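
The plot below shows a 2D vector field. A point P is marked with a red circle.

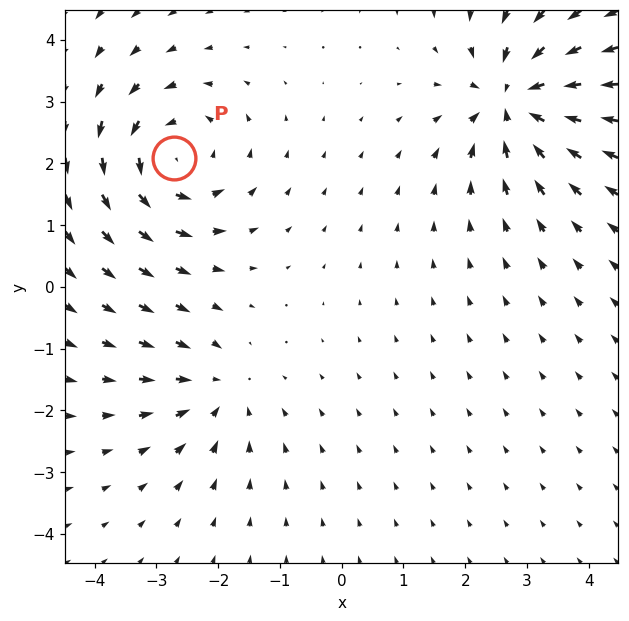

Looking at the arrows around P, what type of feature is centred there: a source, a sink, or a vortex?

vortex

At P (-2.7, 2.1) the arrows circulate counterclockwise. Divergence ≈0, curl about +4 — near-zero divergence with nonzero curl is a vortex.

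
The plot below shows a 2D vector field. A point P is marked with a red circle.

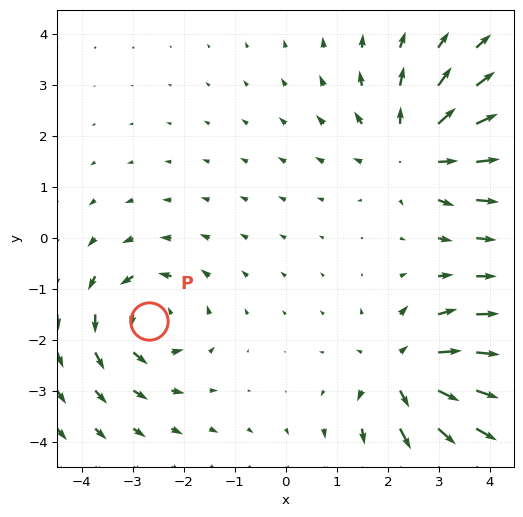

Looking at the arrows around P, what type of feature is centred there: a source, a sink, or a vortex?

At P (-2.7, -1.6) the arrows circulate counterclockwise. Divergence ≈0, curl about +3 — near-zero divergence with nonzero curl is a vortex.

vortex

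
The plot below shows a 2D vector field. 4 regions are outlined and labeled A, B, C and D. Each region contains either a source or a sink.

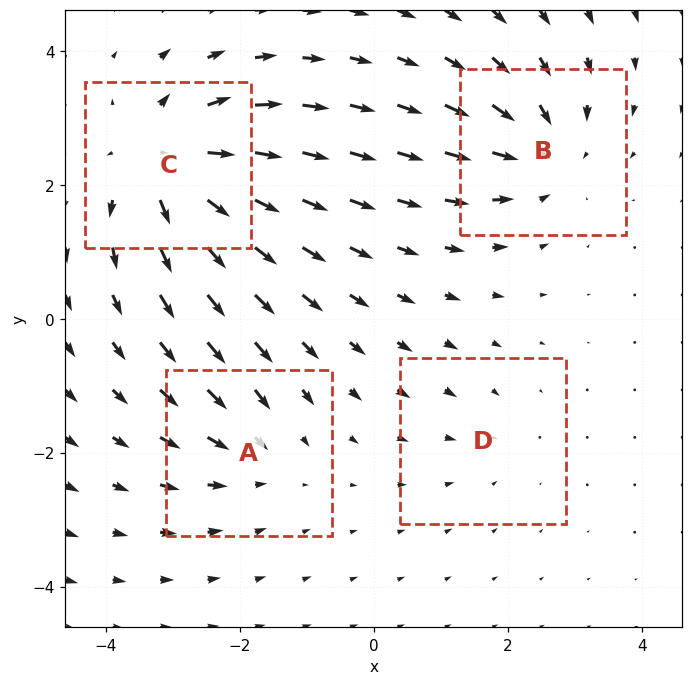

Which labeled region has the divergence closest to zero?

D

Divergence at each region's feature centre — A: about -3, B: about -5, C: about +7, D: about -2. Region D is closest to zero.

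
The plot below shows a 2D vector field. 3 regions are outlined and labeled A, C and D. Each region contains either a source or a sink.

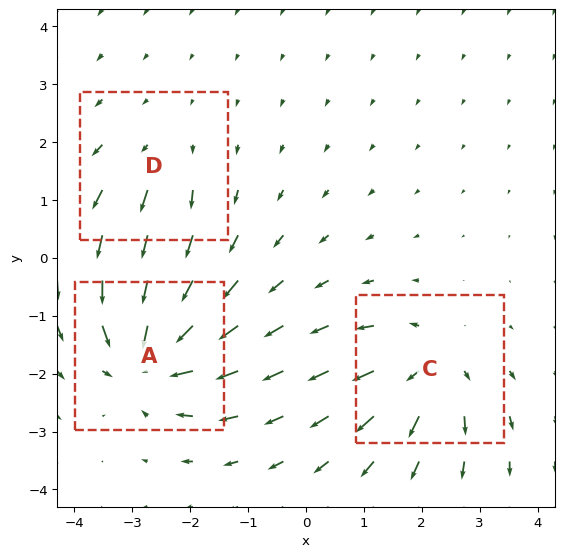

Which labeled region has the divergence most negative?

A

Divergence at each region's feature centre — A: about -6, C: about +4, D: about +2. Region A is most negative.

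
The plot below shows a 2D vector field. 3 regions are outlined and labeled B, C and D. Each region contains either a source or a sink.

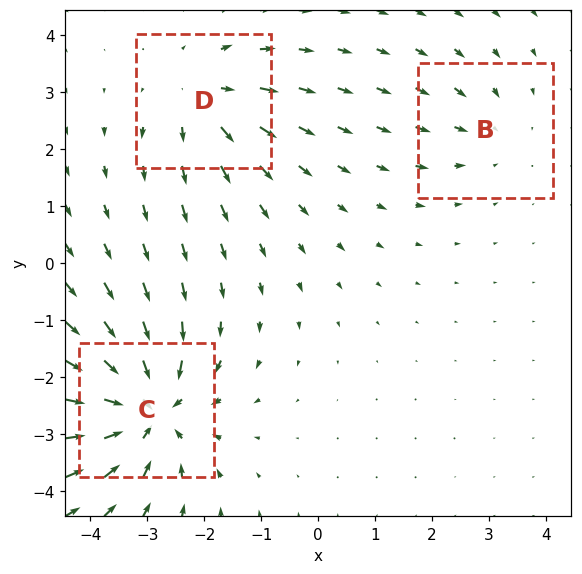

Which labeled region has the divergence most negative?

Divergence at each region's feature centre — B: about -2, C: about -5, D: about +3. Region C is most negative.

C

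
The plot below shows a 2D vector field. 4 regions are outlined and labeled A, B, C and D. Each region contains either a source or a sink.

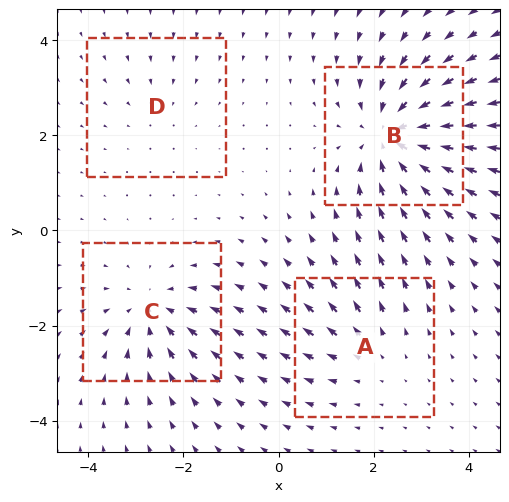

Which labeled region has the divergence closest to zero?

Divergence at each region's feature centre — A: about +3, B: about -7, C: about -4, D: about -2. Region D is closest to zero.

D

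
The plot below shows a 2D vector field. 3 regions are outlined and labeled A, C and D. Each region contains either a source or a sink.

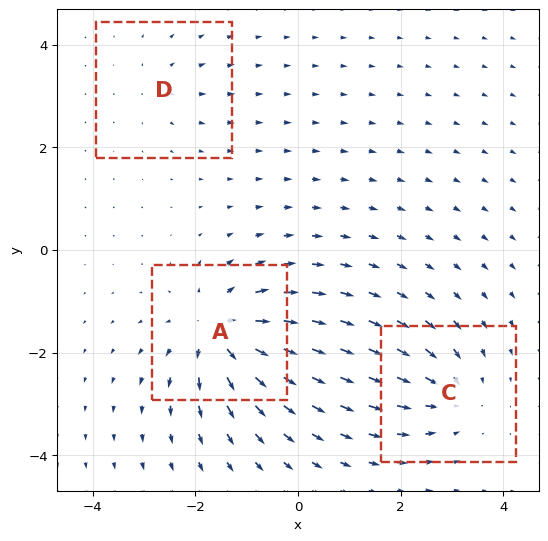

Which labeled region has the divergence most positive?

A

Divergence at each region's feature centre — A: about +6, C: about -4, D: about +2. Region A is most positive.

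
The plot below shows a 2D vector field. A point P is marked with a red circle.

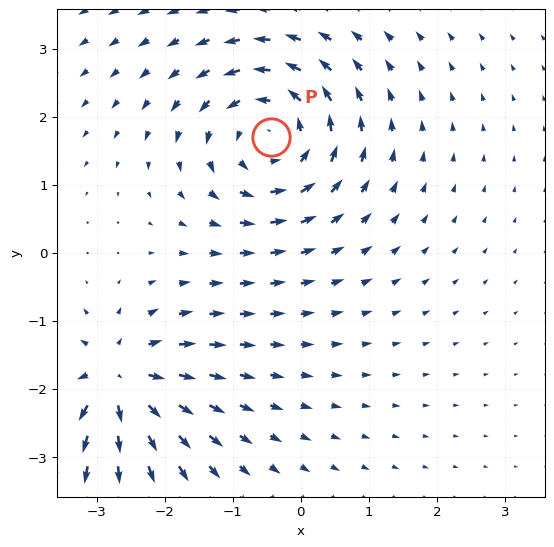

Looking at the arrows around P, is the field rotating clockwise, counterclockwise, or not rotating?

Near P at (-0.4, 1.7) the arrows circulate counterclockwise. The curl (z-component) there is about +3; positive curl means counterclockwise rotation.

counterclockwise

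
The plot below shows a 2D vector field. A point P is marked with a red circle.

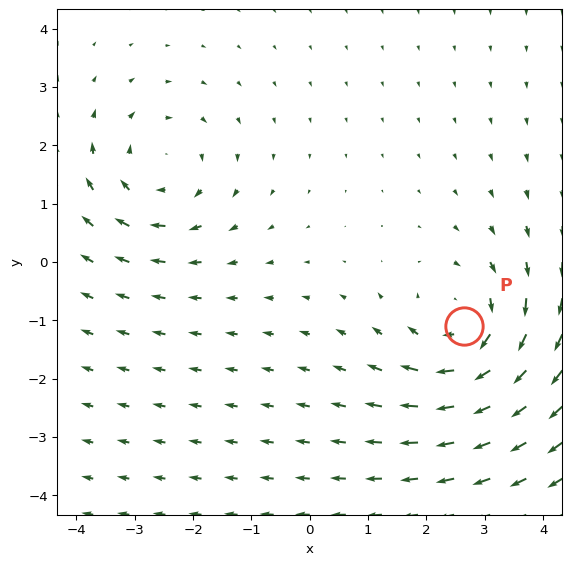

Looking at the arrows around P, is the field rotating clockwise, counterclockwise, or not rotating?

Near P at (2.6, -1.1) the arrows circulate clockwise. The curl (z-component) there is about -3; negative curl means clockwise rotation.

clockwise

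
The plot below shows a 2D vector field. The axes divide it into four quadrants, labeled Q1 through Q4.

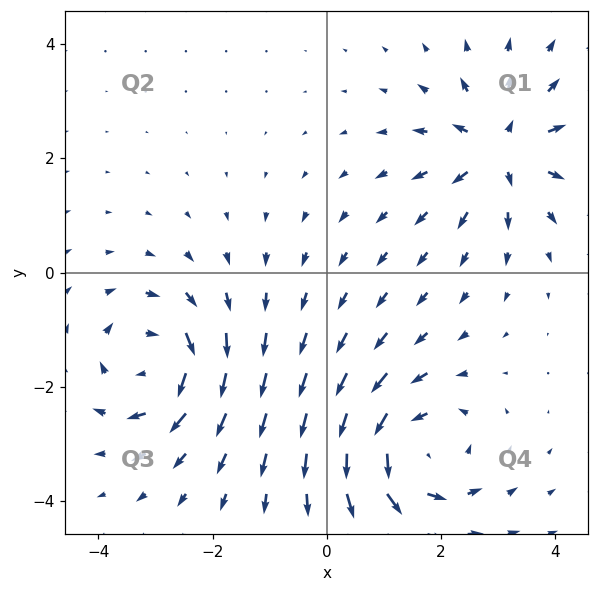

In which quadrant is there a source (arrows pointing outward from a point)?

Q1

The source sits at approximately (3.0, 2.1), which lies in quadrant Q1. The divergence there is about +5, positive as expected for a source.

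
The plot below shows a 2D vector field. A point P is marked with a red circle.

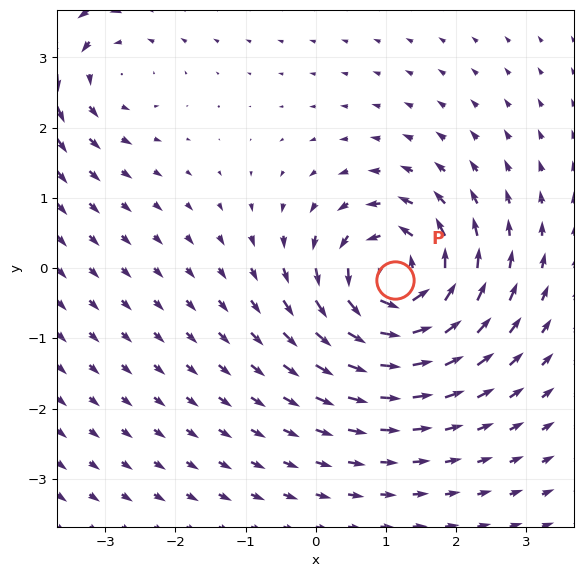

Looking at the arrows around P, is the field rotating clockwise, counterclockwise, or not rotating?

Near P at (1.1, -0.2) the arrows circulate counterclockwise. The curl (z-component) there is about +7; positive curl means counterclockwise rotation.

counterclockwise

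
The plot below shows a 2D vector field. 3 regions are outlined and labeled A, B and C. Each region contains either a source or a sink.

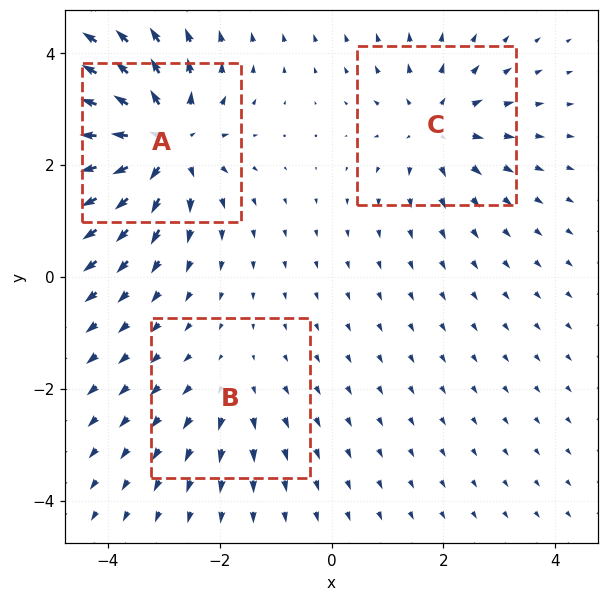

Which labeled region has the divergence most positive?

A

Divergence at each region's feature centre — A: about +6, B: about +2, C: about +3. Region A is most positive.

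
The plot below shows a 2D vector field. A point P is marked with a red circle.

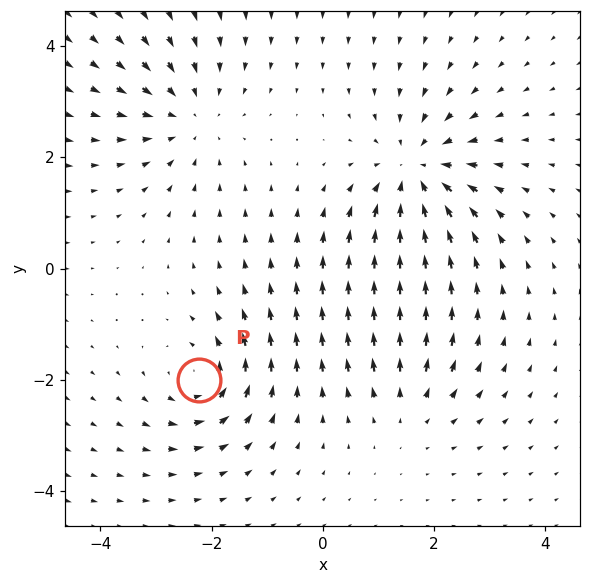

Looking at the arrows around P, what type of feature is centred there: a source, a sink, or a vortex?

vortex

At P (-2.2, -2.0) the arrows circulate counterclockwise. Divergence ≈0, curl about +5 — near-zero divergence with nonzero curl is a vortex.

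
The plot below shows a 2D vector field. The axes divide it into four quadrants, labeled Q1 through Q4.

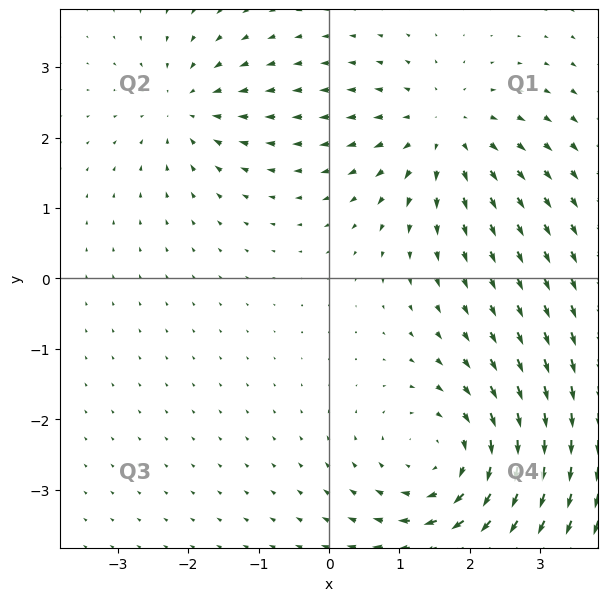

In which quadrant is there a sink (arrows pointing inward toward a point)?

The sink sits at approximately (-2.0, 2.4), which lies in quadrant Q2. The divergence there is about -3, negative as expected for a sink.

Q2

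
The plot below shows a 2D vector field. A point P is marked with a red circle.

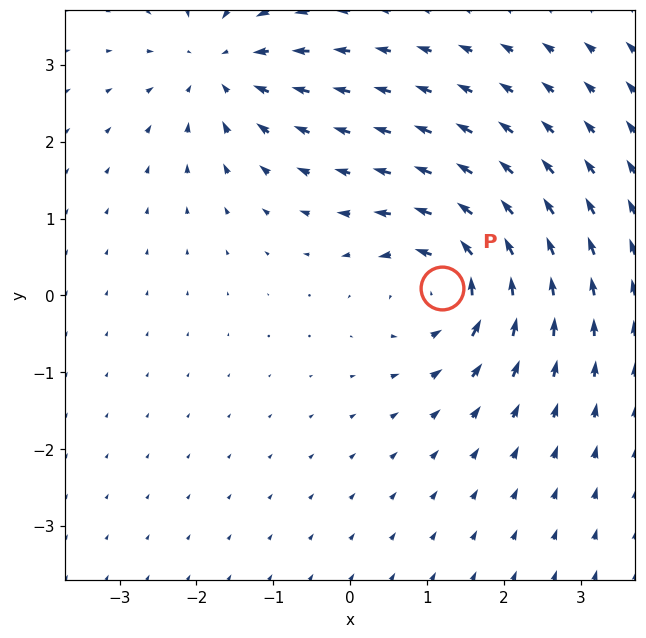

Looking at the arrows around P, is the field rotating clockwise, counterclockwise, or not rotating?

Near P at (1.2, 0.1) the arrows circulate counterclockwise. The curl (z-component) there is about +6; positive curl means counterclockwise rotation.

counterclockwise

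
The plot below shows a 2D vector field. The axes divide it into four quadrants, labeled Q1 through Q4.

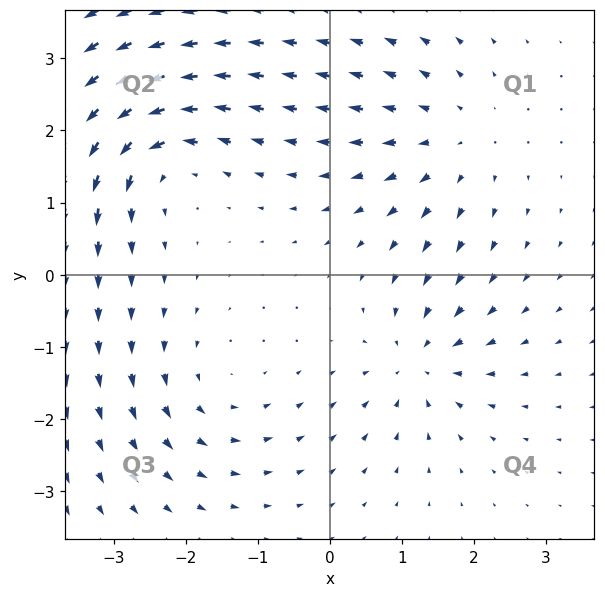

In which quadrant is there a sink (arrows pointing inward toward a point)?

The sink sits at approximately (1.2, -1.2), which lies in quadrant Q4. The divergence there is about -5, negative as expected for a sink.

Q4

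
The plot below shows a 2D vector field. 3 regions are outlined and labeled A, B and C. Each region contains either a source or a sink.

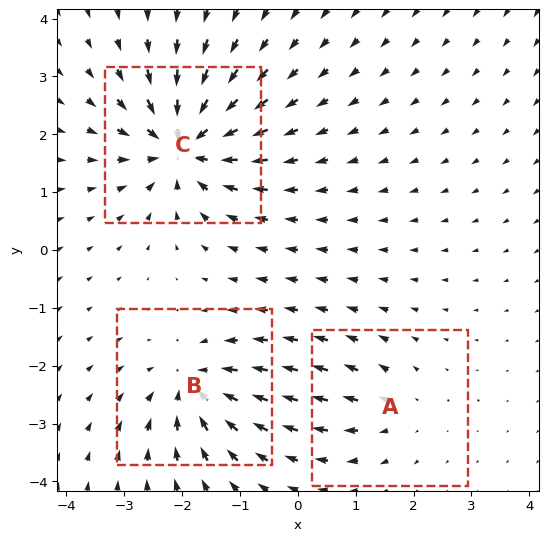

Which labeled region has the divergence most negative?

Divergence at each region's feature centre — A: about +2, B: about -4, C: about -6. Region C is most negative.

C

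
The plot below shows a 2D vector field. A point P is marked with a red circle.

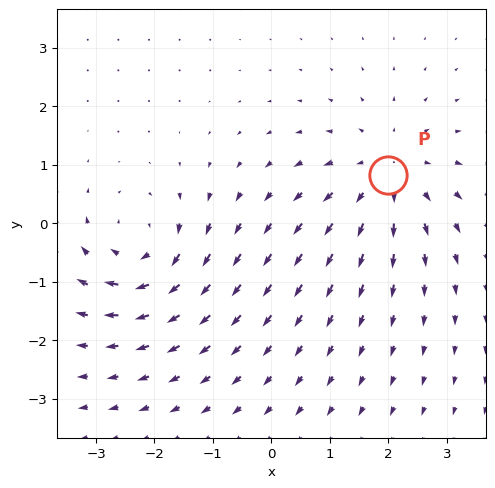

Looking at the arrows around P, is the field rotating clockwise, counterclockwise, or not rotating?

Near P at (2.0, 0.8) the arrows show no circulation. The curl there is ≈0.

not rotating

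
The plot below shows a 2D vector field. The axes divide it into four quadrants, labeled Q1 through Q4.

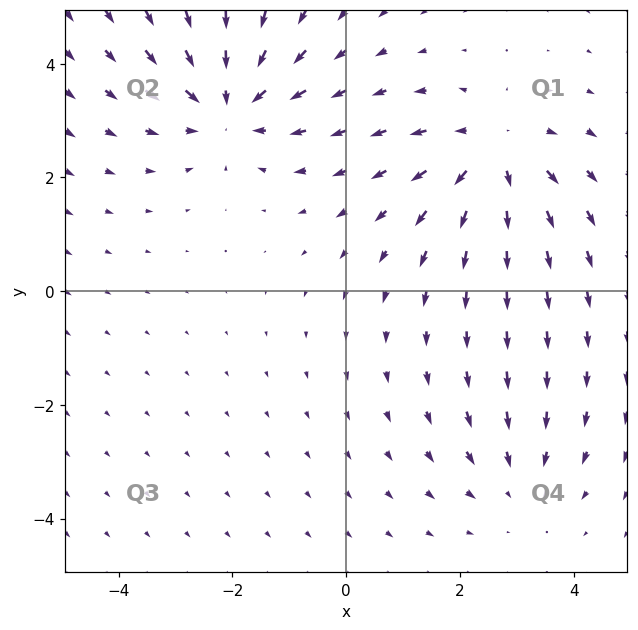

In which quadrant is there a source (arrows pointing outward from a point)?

Q1

The source sits at approximately (2.6, 2.4), which lies in quadrant Q1. The divergence there is about +5, positive as expected for a source.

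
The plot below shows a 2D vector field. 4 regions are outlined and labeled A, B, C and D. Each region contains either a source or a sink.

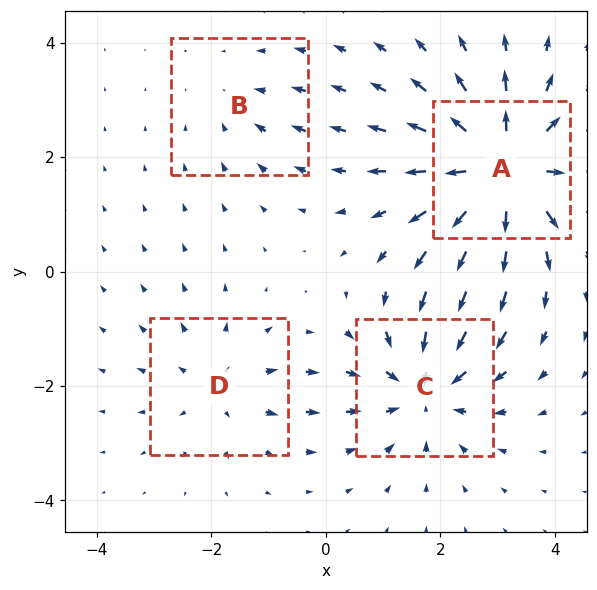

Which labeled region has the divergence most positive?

Divergence at each region's feature centre — A: about +7, B: about -2, C: about -5, D: about +3. Region A is most positive.

A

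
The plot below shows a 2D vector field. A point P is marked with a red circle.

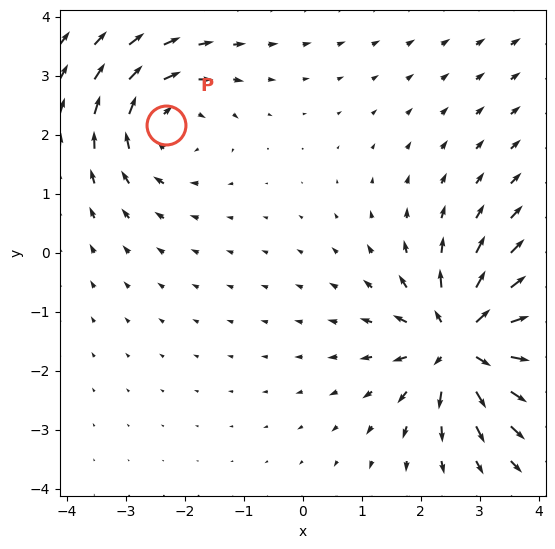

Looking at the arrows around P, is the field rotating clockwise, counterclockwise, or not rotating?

clockwise

Near P at (-2.3, 2.2) the arrows circulate clockwise. The curl (z-component) there is about -4; negative curl means clockwise rotation.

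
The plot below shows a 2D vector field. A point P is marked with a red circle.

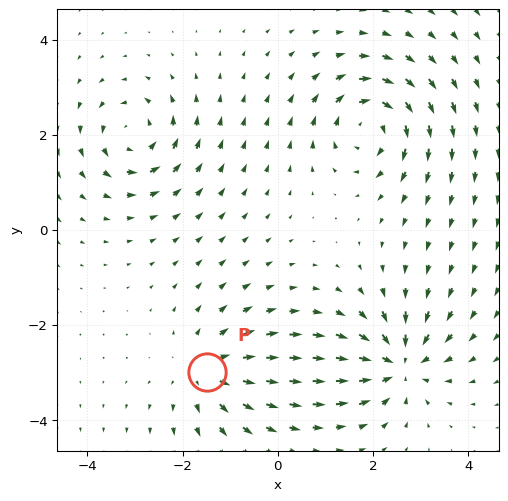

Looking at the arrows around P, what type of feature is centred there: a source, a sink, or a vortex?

source

At P (-1.5, -3.0) the arrows spread outward. Divergence about +4, curl ≈0 — positive divergence with near-zero curl is a source.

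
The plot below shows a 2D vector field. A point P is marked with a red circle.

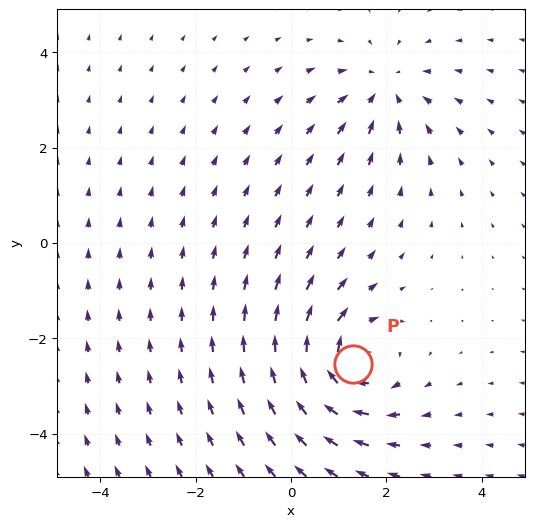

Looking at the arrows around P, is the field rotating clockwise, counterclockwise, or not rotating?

Near P at (1.3, -2.5) the arrows circulate clockwise. The curl (z-component) there is about -6; negative curl means clockwise rotation.

clockwise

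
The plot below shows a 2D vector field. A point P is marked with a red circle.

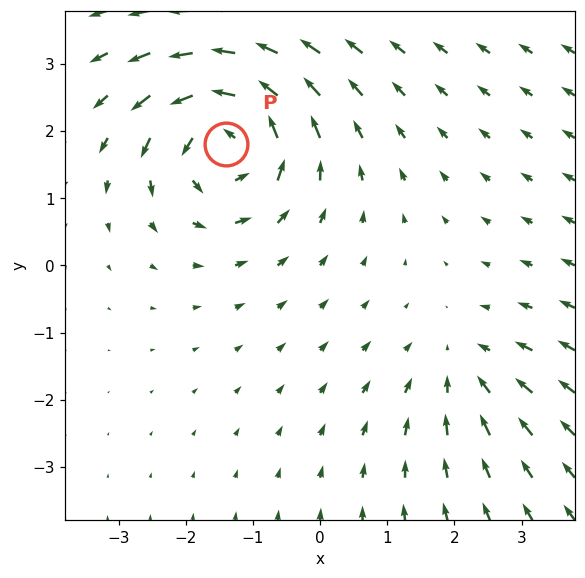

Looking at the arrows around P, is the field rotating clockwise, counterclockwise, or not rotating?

Near P at (-1.4, 1.8) the arrows circulate counterclockwise. The curl (z-component) there is about +6; positive curl means counterclockwise rotation.

counterclockwise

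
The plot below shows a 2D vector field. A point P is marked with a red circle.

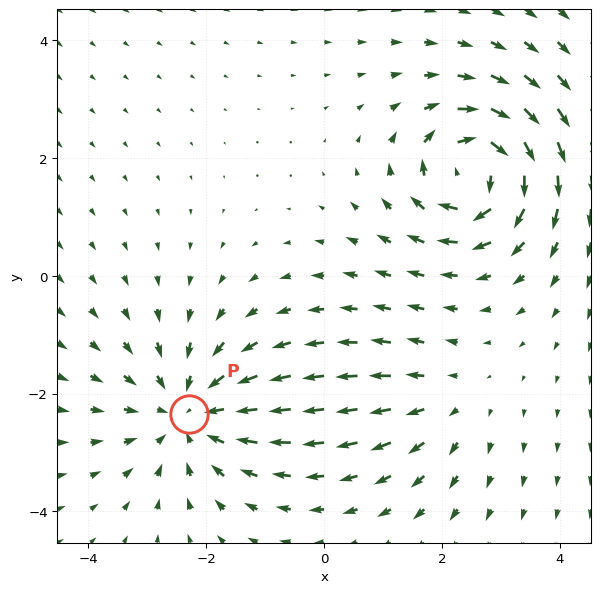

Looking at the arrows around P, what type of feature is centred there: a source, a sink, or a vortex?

At P (-2.3, -2.3) the arrows converge inward. Divergence about -4, curl ≈0 — negative divergence with near-zero curl is a sink.

sink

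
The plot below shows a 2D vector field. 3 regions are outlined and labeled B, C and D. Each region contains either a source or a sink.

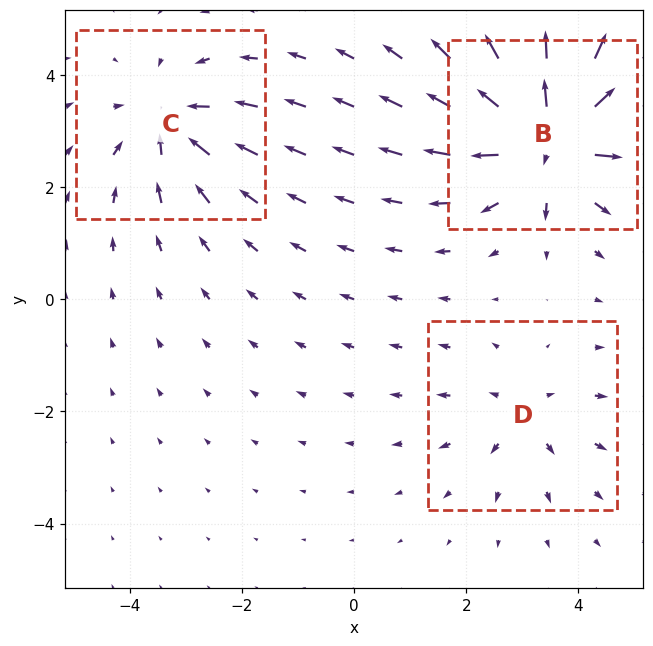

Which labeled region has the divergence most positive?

Divergence at each region's feature centre — B: about +6, C: about -3, D: about +2. Region B is most positive.

B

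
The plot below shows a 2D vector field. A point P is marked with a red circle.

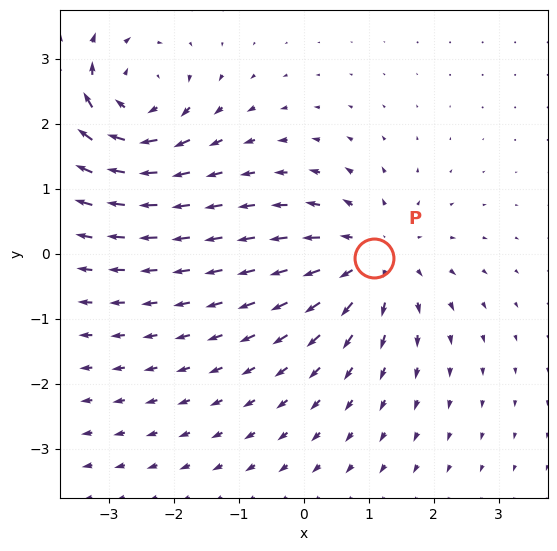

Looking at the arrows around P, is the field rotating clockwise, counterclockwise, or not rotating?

not rotating

Near P at (1.1, -0.1) the arrows show no circulation. The curl there is ≈0.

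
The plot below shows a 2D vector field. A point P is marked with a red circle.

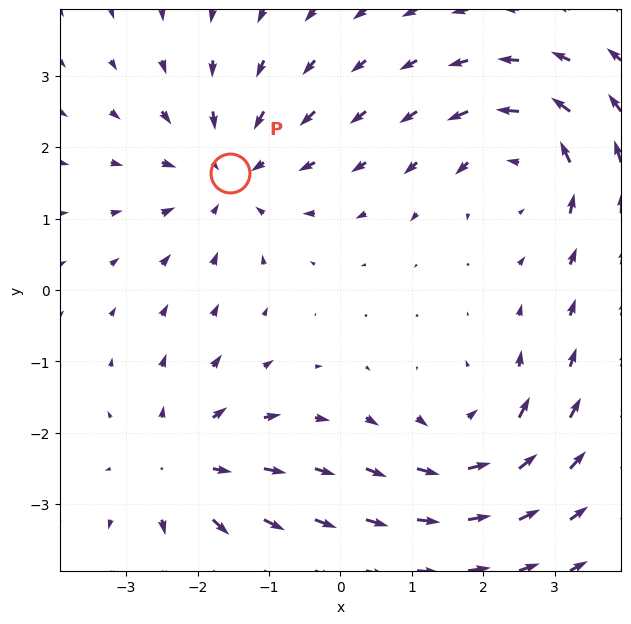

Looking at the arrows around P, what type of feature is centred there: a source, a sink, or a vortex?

At P (-1.5, 1.6) the arrows converge inward. Divergence about -5, curl ≈0 — negative divergence with near-zero curl is a sink.

sink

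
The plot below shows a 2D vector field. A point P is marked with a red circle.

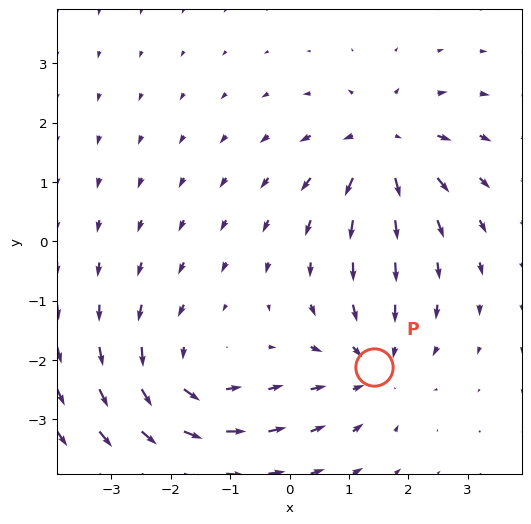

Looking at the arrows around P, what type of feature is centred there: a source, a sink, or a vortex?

At P (1.4, -2.1) the arrows converge inward. Divergence about -4, curl ≈0 — negative divergence with near-zero curl is a sink.

sink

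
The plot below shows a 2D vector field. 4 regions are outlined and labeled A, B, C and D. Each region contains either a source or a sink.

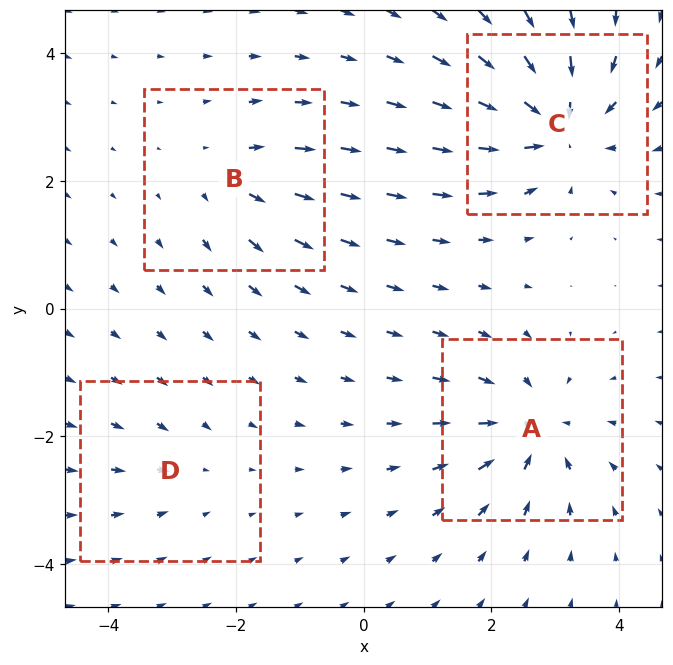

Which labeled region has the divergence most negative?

C

Divergence at each region's feature centre — A: about -6, B: about +4, C: about -8, D: about -2. Region C is most negative.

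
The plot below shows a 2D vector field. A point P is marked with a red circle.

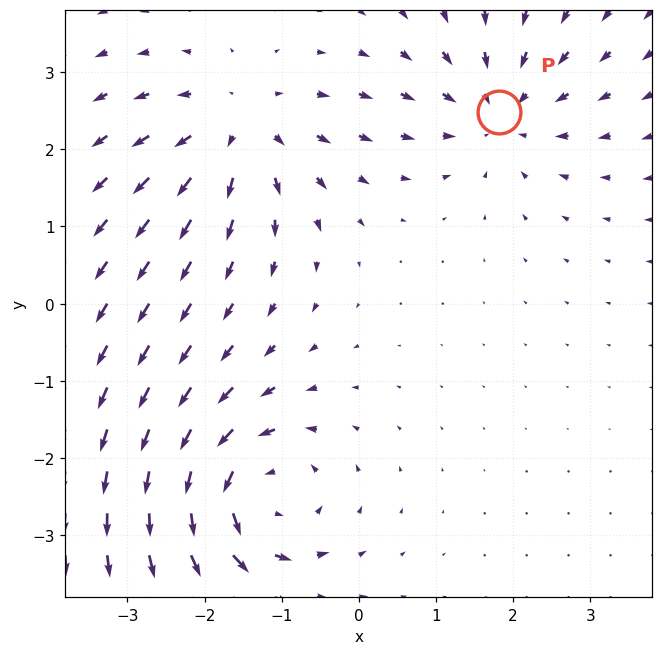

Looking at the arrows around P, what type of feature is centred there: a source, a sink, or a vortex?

sink

At P (1.8, 2.5) the arrows converge inward. Divergence about -3, curl ≈0 — negative divergence with near-zero curl is a sink.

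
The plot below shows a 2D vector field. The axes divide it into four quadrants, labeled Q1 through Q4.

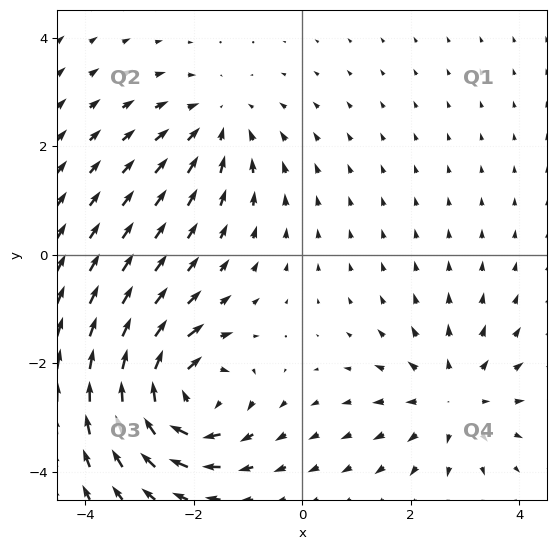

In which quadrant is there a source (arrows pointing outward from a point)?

Q4

The source sits at approximately (2.8, -2.7), which lies in quadrant Q4. The divergence there is about +3, positive as expected for a source.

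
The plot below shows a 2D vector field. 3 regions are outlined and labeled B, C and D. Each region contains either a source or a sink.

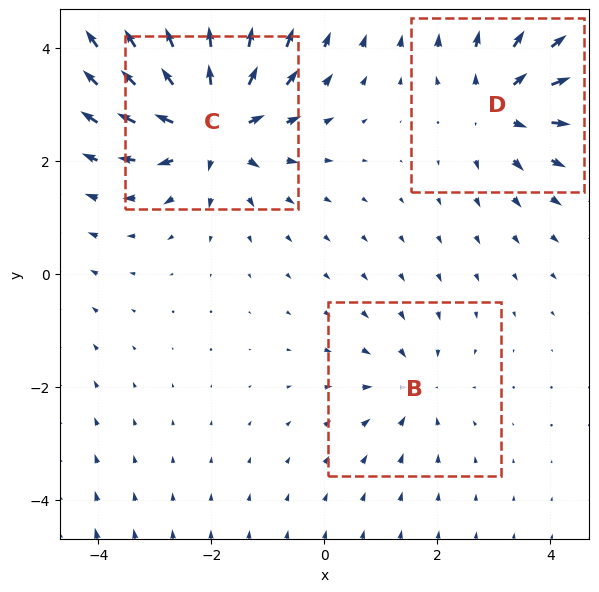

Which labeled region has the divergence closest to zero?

B

Divergence at each region's feature centre — B: about -2, C: about +6, D: about +4. Region B is closest to zero.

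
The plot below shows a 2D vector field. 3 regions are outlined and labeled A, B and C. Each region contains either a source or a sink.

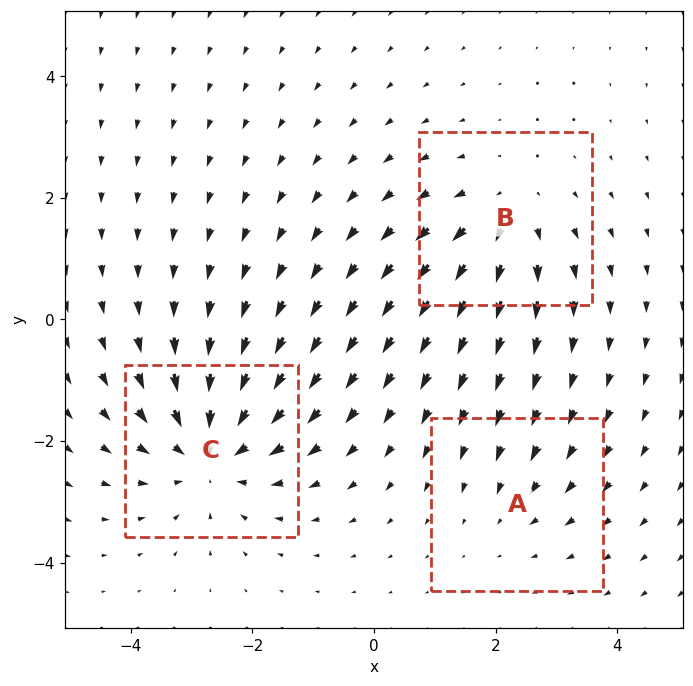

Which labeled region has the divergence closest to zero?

Divergence at each region's feature centre — A: about -2, B: about +3, C: about -4. Region A is closest to zero.

A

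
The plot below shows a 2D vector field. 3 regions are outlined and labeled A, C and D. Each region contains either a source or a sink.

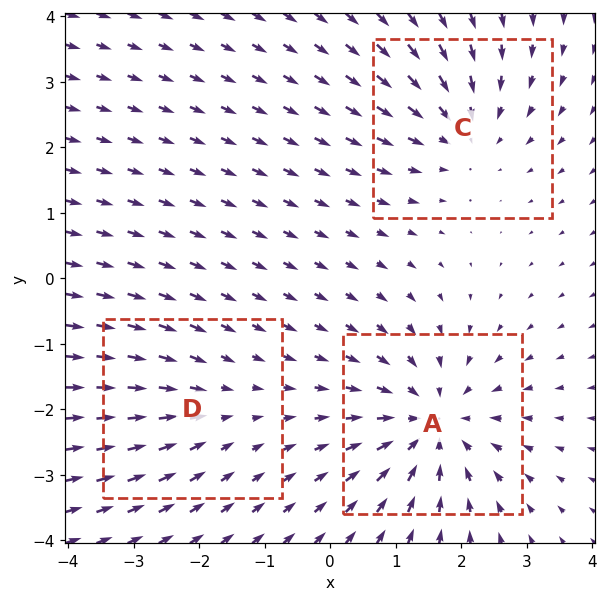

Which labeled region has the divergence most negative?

A

Divergence at each region's feature centre — A: about -4, C: about -3, D: about -2. Region A is most negative.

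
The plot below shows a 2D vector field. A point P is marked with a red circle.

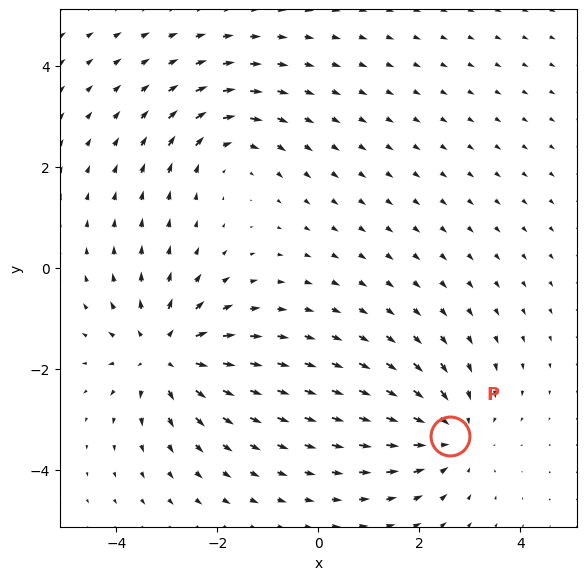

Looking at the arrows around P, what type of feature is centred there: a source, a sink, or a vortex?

At P (2.6, -3.3) the arrows converge inward. Divergence about -4, curl ≈0 — negative divergence with near-zero curl is a sink.

sink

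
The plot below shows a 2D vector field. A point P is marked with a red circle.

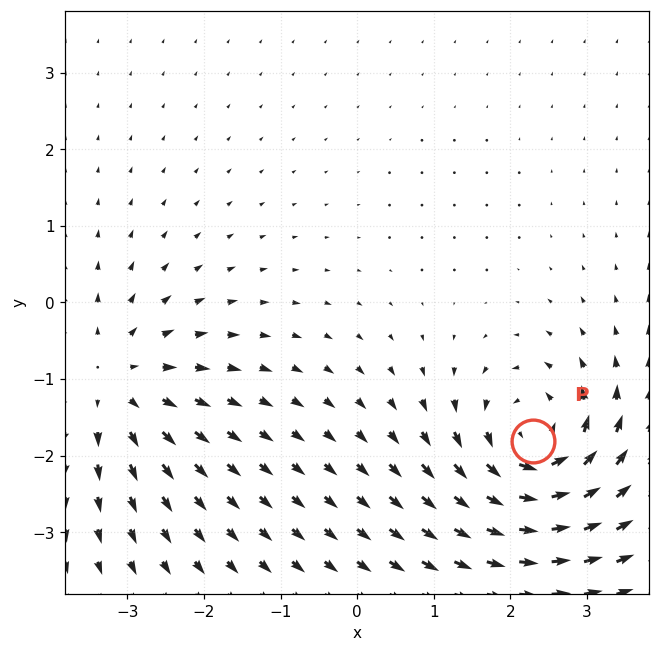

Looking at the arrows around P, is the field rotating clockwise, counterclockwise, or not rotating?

Near P at (2.3, -1.8) the arrows circulate counterclockwise. The curl (z-component) there is about +7; positive curl means counterclockwise rotation.

counterclockwise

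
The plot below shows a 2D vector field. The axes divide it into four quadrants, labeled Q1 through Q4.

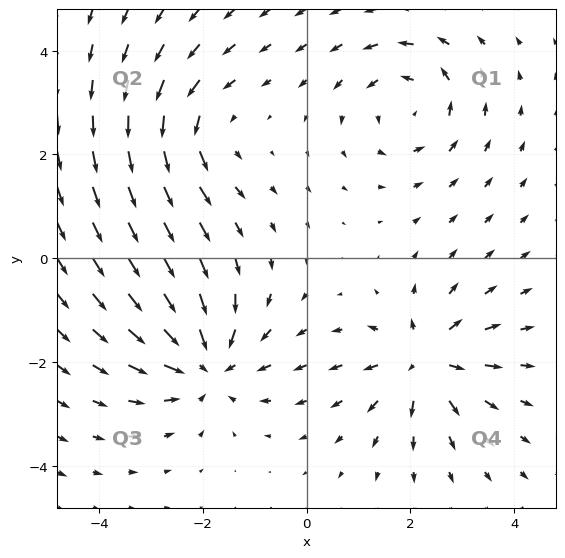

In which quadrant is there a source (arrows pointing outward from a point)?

Q4

The source sits at approximately (2.3, -2.0), which lies in quadrant Q4. The divergence there is about +5, positive as expected for a source.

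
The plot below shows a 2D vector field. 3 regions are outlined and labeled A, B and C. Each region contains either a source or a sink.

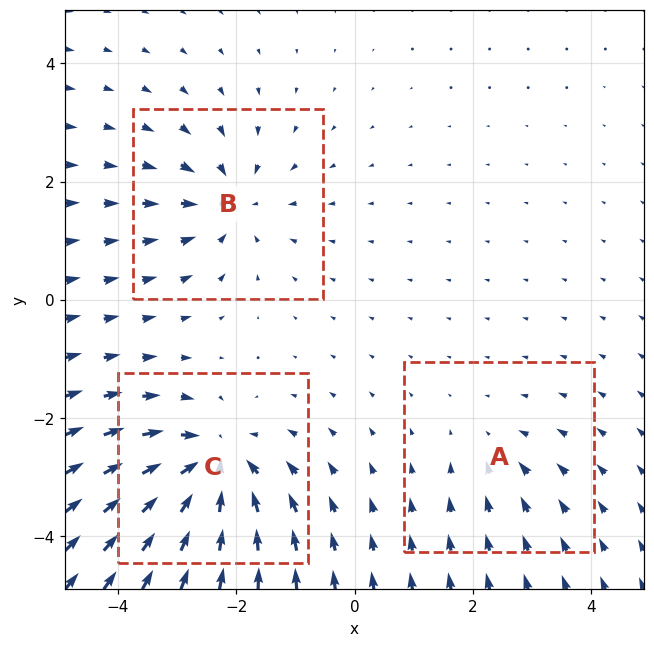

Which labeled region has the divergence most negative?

C

Divergence at each region's feature centre — A: about -2, B: about -4, C: about -6. Region C is most negative.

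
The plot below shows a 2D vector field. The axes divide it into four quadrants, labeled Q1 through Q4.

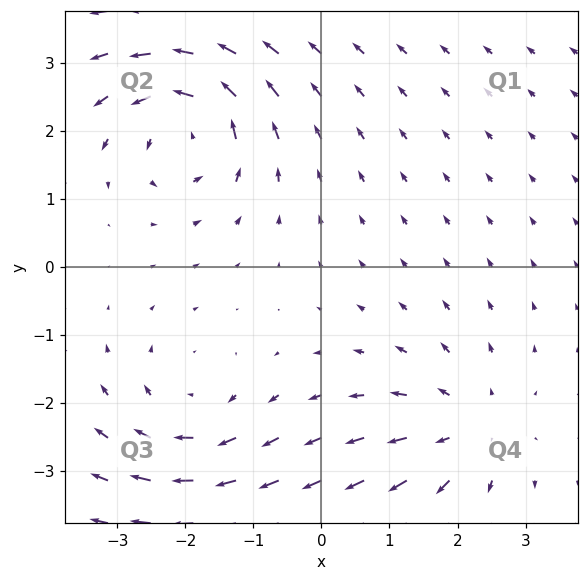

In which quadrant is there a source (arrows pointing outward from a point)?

The source sits at approximately (2.2, -2.4), which lies in quadrant Q4. The divergence there is about +3, positive as expected for a source.

Q4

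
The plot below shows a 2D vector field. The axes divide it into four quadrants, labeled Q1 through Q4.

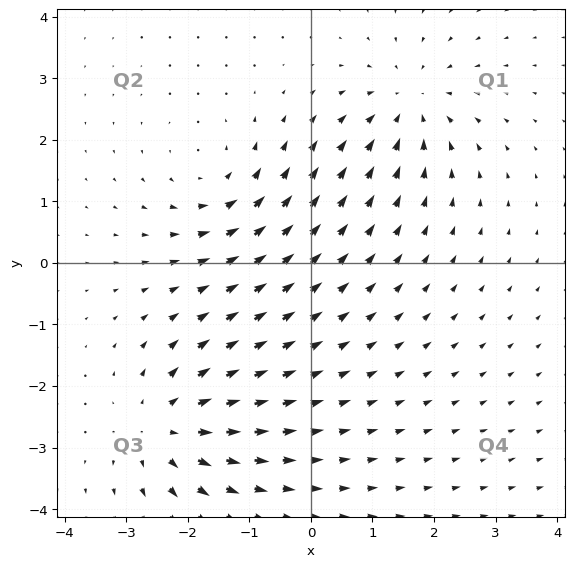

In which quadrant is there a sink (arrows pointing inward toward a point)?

Q1

The sink sits at approximately (1.6, 2.6), which lies in quadrant Q1. The divergence there is about -4, negative as expected for a sink.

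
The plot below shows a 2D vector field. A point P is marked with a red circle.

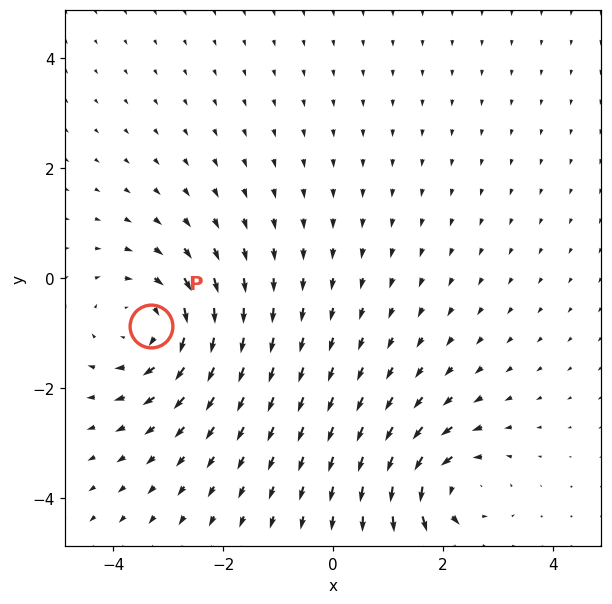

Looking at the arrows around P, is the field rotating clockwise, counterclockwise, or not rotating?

Near P at (-3.3, -0.9) the arrows circulate clockwise. The curl (z-component) there is about -4; negative curl means clockwise rotation.

clockwise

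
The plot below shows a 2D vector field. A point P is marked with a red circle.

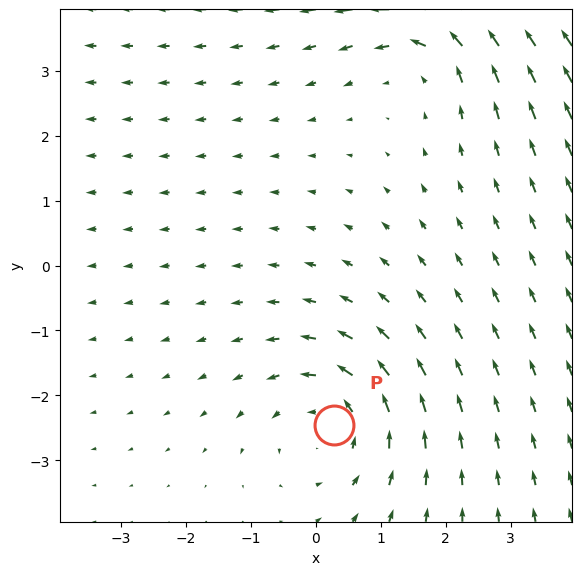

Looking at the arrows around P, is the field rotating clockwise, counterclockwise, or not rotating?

counterclockwise

Near P at (0.3, -2.4) the arrows circulate counterclockwise. The curl (z-component) there is about +2; positive curl means counterclockwise rotation.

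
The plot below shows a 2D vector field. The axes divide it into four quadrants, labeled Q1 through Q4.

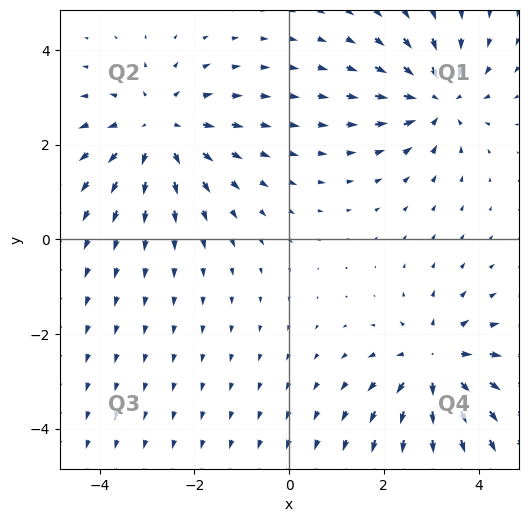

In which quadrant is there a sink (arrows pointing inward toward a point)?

The sink sits at approximately (3.1, 3.0), which lies in quadrant Q1. The divergence there is about -4, negative as expected for a sink.

Q1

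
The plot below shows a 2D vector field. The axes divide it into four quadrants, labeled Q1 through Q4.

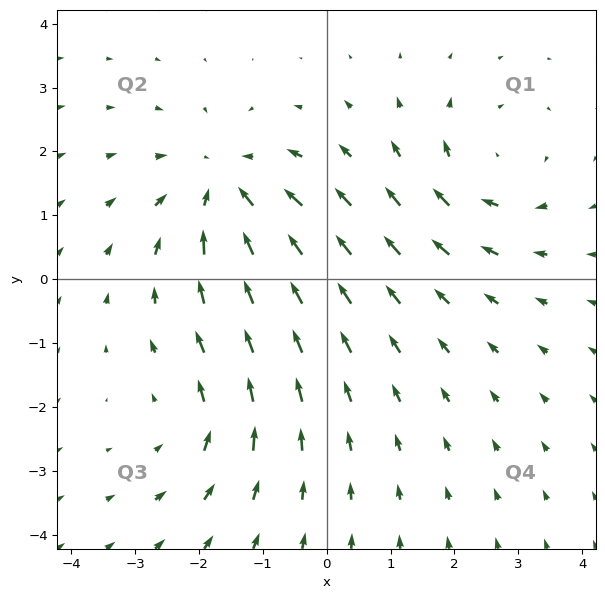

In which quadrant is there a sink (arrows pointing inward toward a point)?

The sink sits at approximately (-1.6, 1.4), which lies in quadrant Q2. The divergence there is about -4, negative as expected for a sink.

Q2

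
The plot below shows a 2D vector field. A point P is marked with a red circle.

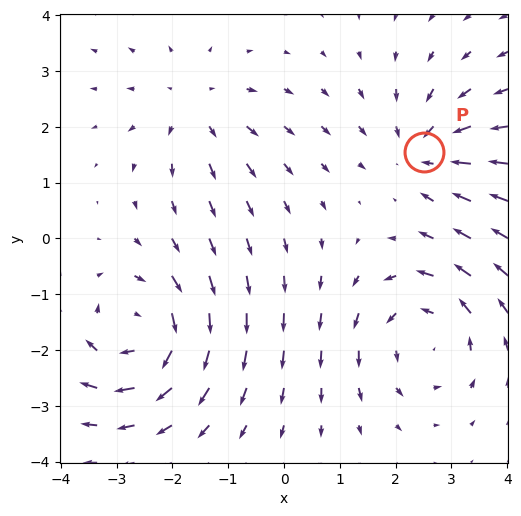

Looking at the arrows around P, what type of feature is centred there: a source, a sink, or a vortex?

At P (2.5, 1.5) the arrows converge inward. Divergence about -4, curl ≈0 — negative divergence with near-zero curl is a sink.

sink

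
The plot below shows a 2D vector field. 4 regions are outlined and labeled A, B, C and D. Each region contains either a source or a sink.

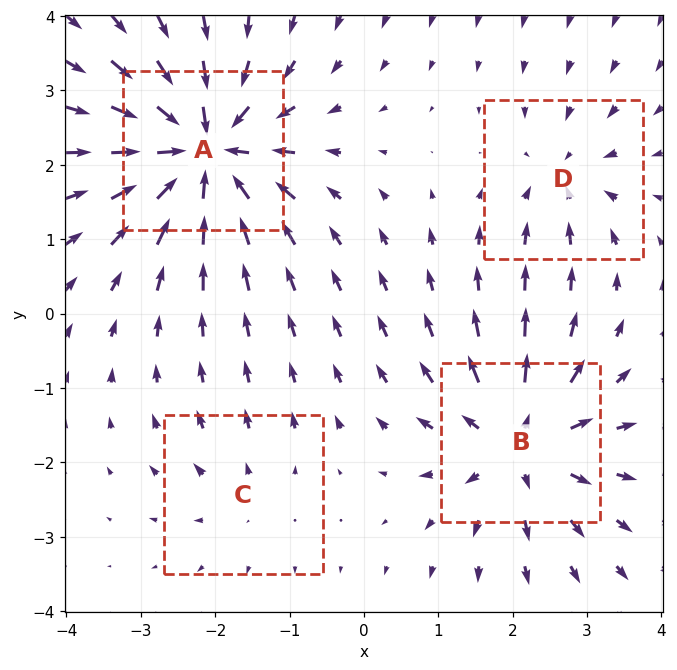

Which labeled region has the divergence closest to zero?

Divergence at each region's feature centre — A: about -8, B: about +6, C: about +2, D: about -4. Region C is closest to zero.

C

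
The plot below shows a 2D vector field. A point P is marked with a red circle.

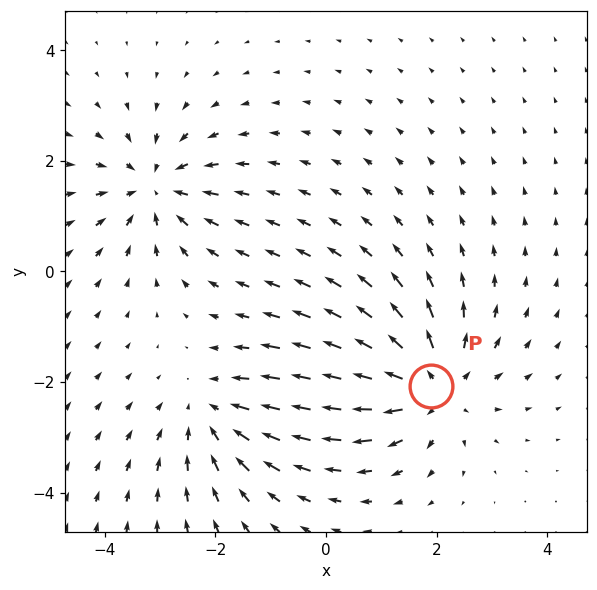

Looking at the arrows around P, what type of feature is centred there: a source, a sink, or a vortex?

source

At P (1.9, -2.1) the arrows spread outward. Divergence about +4, curl ≈0 — positive divergence with near-zero curl is a source.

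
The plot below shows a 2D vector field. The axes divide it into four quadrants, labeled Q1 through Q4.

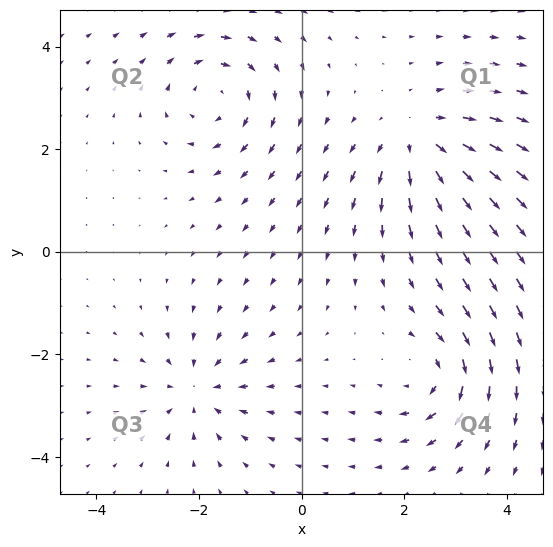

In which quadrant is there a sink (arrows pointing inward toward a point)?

Q3

The sink sits at approximately (-2.0, -2.7), which lies in quadrant Q3. The divergence there is about -3, negative as expected for a sink.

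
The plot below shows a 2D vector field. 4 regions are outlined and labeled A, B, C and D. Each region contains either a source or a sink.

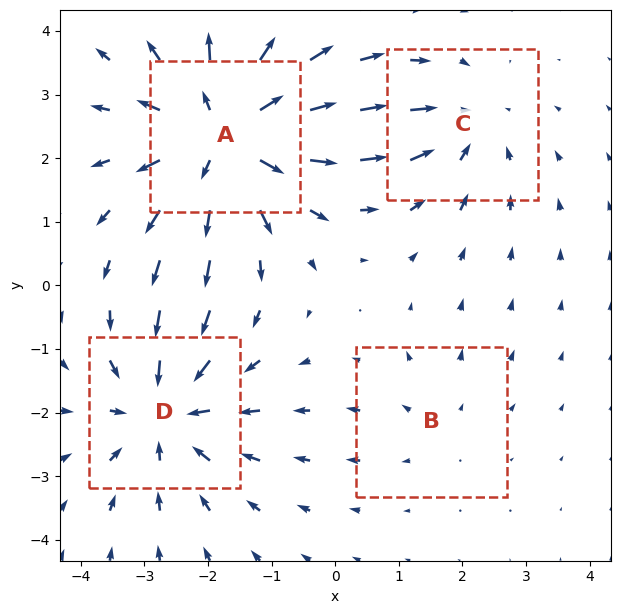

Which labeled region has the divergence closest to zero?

Divergence at each region's feature centre — A: about +6, B: about +2, C: about -3, D: about -4. Region B is closest to zero.

B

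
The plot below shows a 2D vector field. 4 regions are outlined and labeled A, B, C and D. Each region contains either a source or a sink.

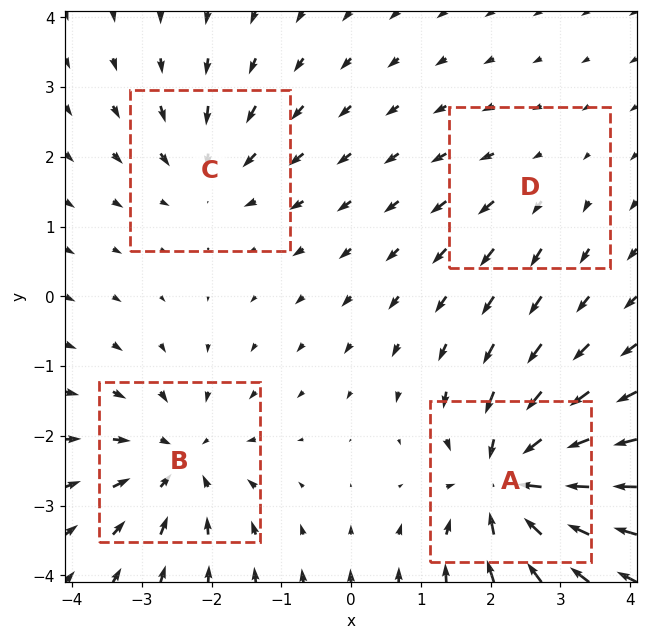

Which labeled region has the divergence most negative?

A

Divergence at each region's feature centre — A: about -8, B: about -5, C: about -4, D: about +2. Region A is most negative.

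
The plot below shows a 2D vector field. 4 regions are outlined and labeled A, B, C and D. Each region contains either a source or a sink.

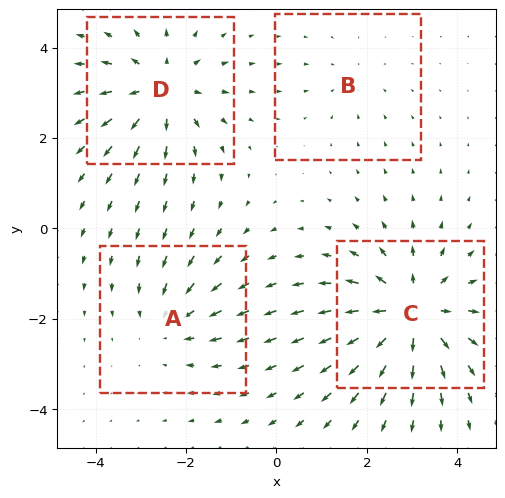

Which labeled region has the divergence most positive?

C

Divergence at each region's feature centre — A: about -3, B: about -2, C: about +6, D: about +5. Region C is most positive.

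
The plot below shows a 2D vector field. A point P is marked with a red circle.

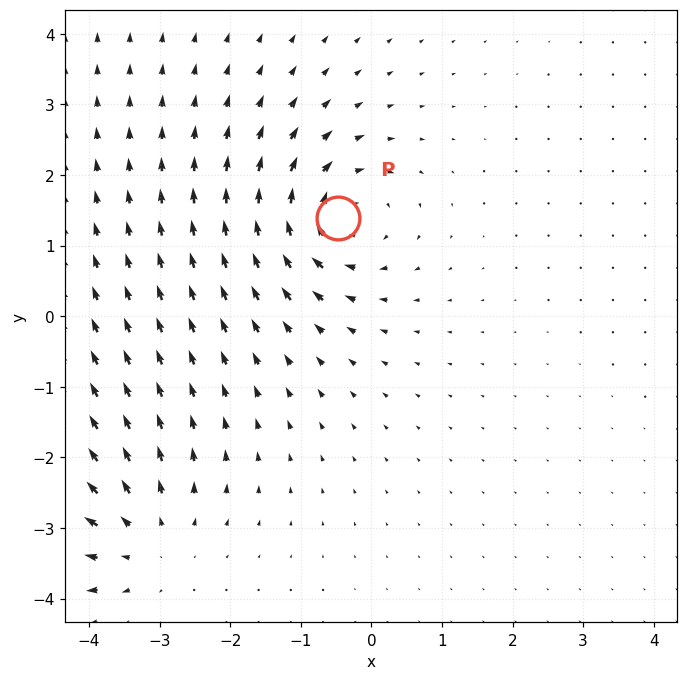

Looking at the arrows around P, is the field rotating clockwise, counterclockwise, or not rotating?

clockwise

Near P at (-0.5, 1.4) the arrows circulate clockwise. The curl (z-component) there is about -5; negative curl means clockwise rotation.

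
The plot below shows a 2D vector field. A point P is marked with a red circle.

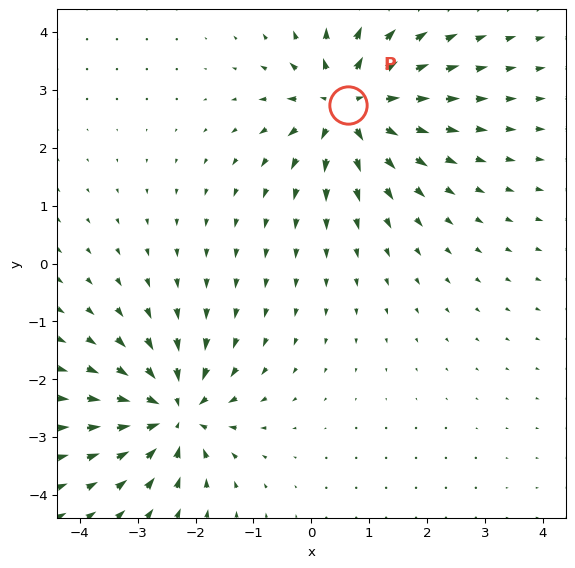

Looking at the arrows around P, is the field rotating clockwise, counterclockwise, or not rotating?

not rotating

Near P at (0.6, 2.7) the arrows show no circulation. The curl there is ≈0.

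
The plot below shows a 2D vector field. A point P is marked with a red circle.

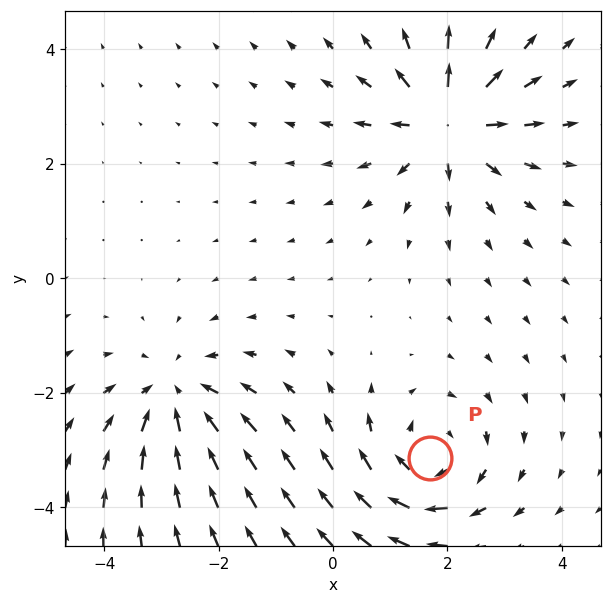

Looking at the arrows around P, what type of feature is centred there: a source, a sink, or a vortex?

vortex

At P (1.7, -3.1) the arrows circulate clockwise. Divergence ≈0, curl about -4 — near-zero divergence with nonzero curl is a vortex.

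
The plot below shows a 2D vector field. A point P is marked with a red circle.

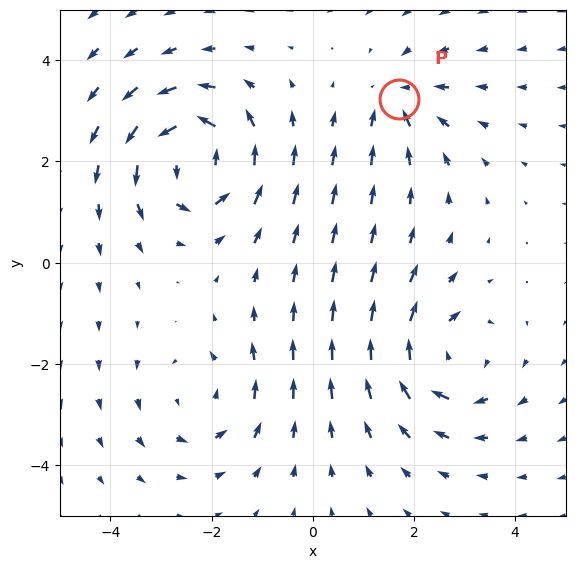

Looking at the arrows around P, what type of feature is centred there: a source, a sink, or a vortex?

At P (1.7, 3.2) the arrows converge inward. Divergence about -3, curl ≈0 — negative divergence with near-zero curl is a sink.

sink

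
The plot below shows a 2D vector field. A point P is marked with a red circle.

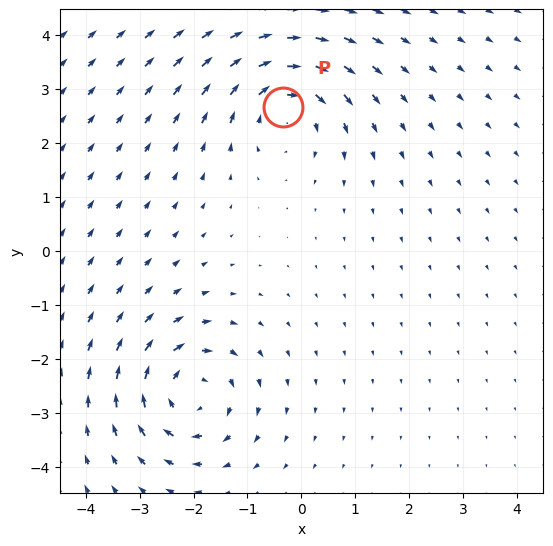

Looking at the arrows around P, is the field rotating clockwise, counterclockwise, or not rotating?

Near P at (-0.3, 2.7) the arrows circulate clockwise. The curl (z-component) there is about -5; negative curl means clockwise rotation.

clockwise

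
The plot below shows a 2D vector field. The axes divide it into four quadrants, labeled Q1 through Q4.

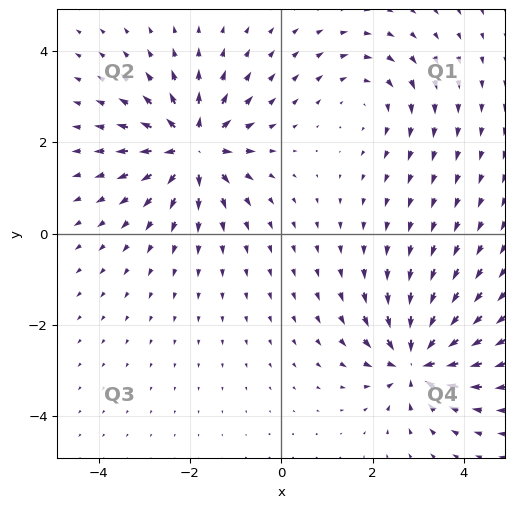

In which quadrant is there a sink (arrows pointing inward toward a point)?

Q4

The sink sits at approximately (3.0, -2.8), which lies in quadrant Q4. The divergence there is about -7, negative as expected for a sink.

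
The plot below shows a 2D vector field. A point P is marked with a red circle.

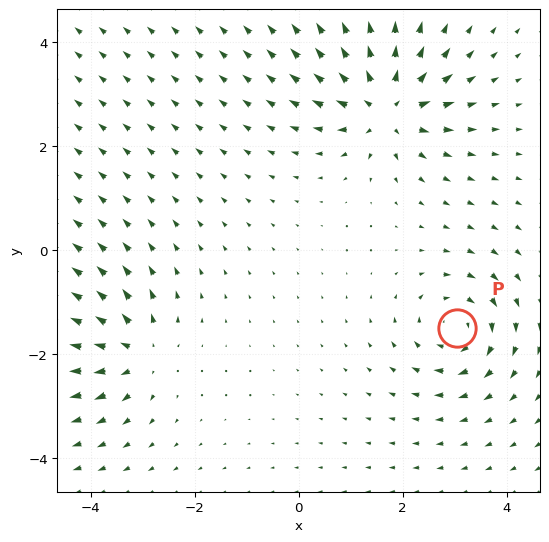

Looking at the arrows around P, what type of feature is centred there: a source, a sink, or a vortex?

At P (3.1, -1.5) the arrows circulate clockwise. Divergence ≈0, curl about -5 — near-zero divergence with nonzero curl is a vortex.

vortex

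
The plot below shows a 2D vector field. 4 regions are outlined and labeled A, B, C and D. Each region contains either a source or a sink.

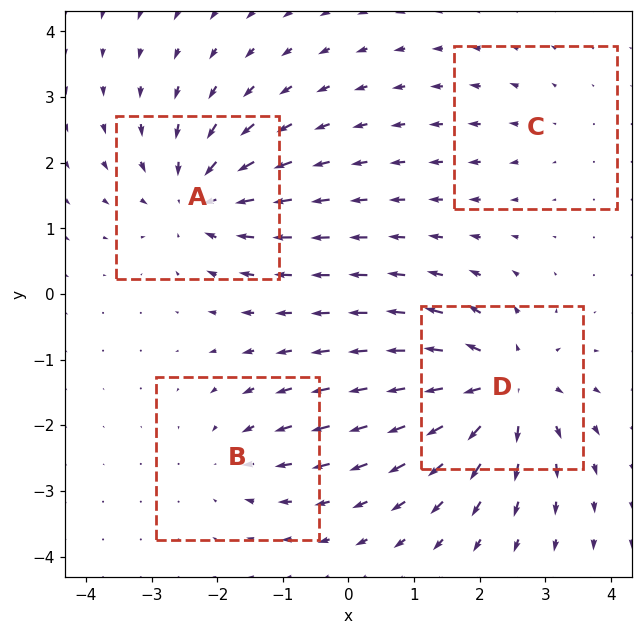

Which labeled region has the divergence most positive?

Divergence at each region's feature centre — A: about -6, B: about -3, C: about +2, D: about +7. Region D is most positive.

D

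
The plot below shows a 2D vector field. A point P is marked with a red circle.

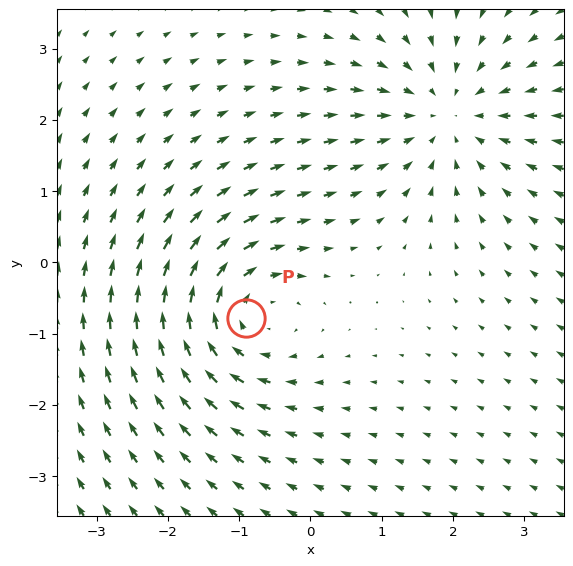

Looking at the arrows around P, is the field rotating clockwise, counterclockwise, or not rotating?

Near P at (-0.9, -0.8) the arrows circulate clockwise. The curl (z-component) there is about -3; negative curl means clockwise rotation.

clockwise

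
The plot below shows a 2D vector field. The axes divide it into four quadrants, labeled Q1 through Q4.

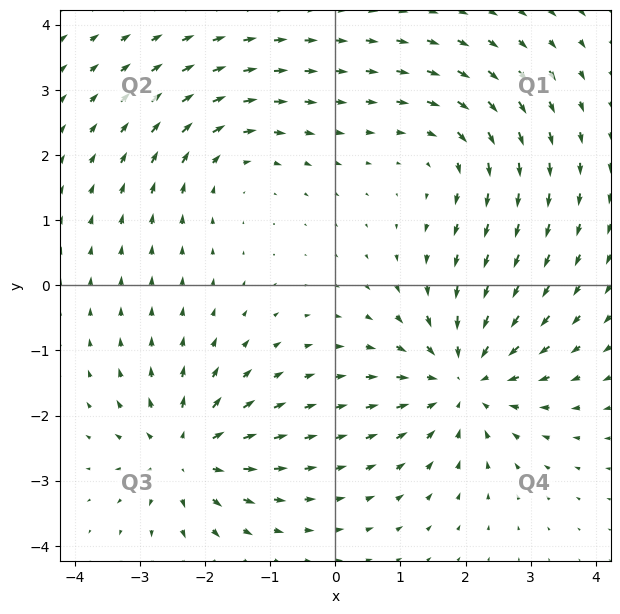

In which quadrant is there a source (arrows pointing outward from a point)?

The source sits at approximately (-2.3, -2.6), which lies in quadrant Q3. The divergence there is about +4, positive as expected for a source.

Q3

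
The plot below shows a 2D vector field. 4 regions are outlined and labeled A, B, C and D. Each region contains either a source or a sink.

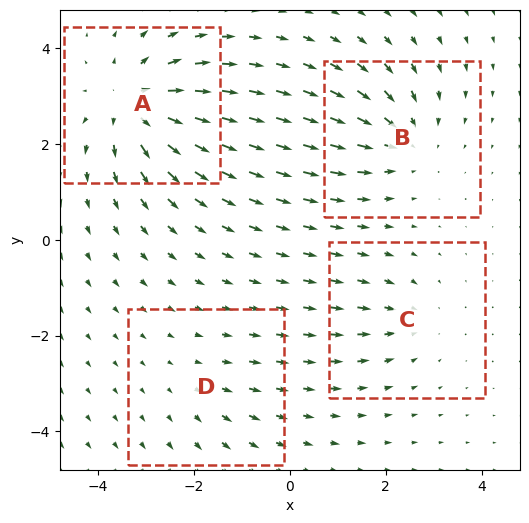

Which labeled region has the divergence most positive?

A

Divergence at each region's feature centre — A: about +6, B: about -4, C: about -3, D: about +2. Region A is most positive.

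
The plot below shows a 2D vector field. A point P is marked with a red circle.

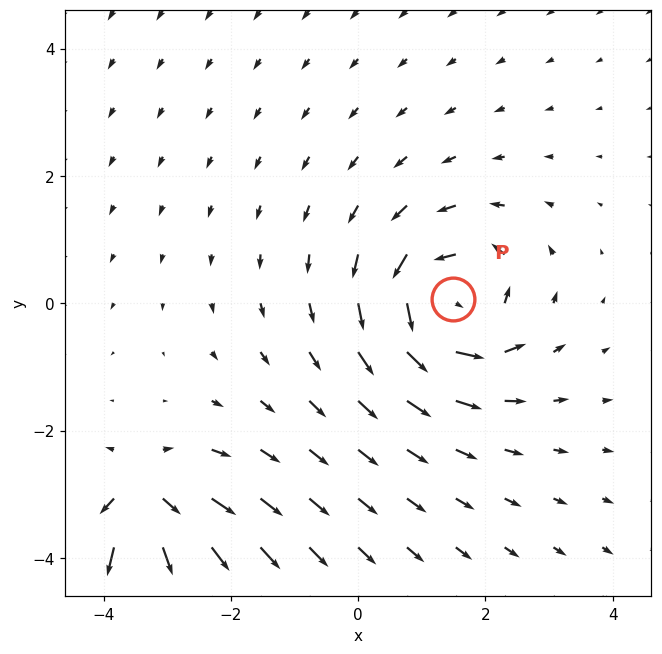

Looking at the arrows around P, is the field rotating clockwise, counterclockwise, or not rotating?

Near P at (1.5, 0.1) the arrows circulate counterclockwise. The curl (z-component) there is about +6; positive curl means counterclockwise rotation.

counterclockwise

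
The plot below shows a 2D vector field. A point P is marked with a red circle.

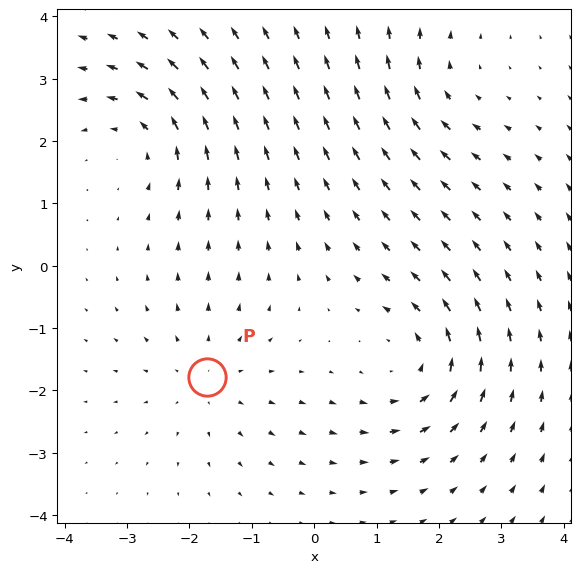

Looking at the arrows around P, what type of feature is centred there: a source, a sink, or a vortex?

source

At P (-1.7, -1.8) the arrows spread outward. Divergence about +3, curl ≈0 — positive divergence with near-zero curl is a source.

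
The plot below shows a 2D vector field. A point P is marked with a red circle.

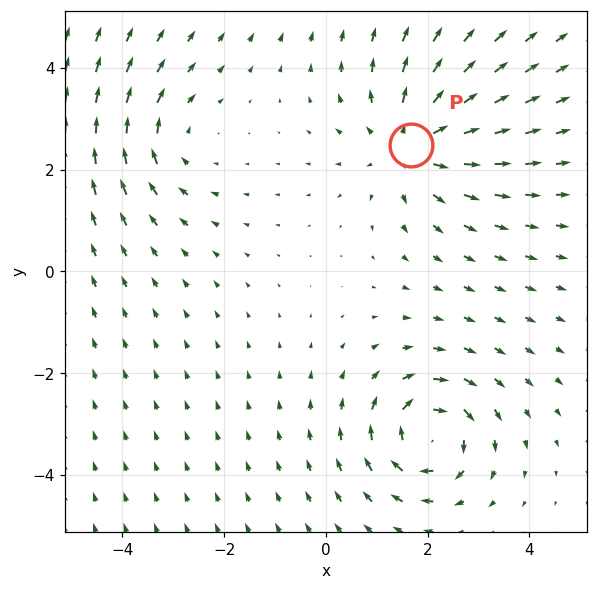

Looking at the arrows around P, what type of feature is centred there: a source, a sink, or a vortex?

At P (1.7, 2.5) the arrows spread outward. Divergence about +4, curl ≈0 — positive divergence with near-zero curl is a source.

source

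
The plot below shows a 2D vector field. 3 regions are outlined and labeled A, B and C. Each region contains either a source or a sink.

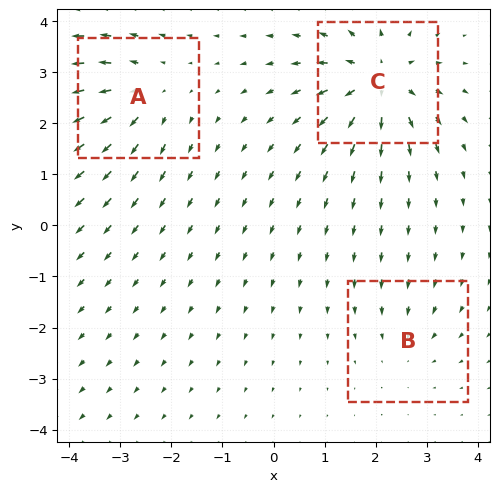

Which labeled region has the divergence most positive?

Divergence at each region's feature centre — A: about +4, B: about -2, C: about +6. Region C is most positive.

C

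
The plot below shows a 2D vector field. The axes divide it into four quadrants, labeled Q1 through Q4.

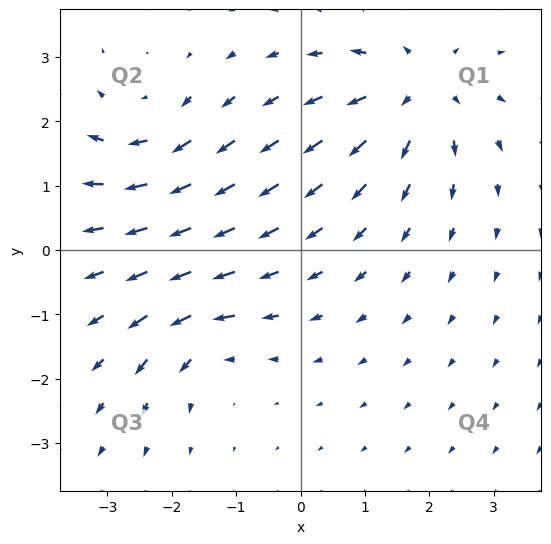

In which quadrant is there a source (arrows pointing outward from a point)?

The source sits at approximately (1.8, 2.5), which lies in quadrant Q1. The divergence there is about +5, positive as expected for a source.

Q1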